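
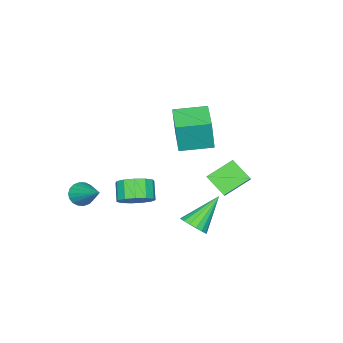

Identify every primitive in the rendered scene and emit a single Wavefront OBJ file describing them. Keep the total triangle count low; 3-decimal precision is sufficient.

v -3.496 -2.42 2.638
v -3.268 -2.443 4.453
v -4.647 -1.085 2.8
v -4.418 -1.108 4.615
v -2.162 -1.252 2.485
v -1.933 -1.275 4.3
v -3.312 0.083 2.647
v -3.084 0.06 4.462
v 1.957 2.571 1.125
v 2.479 2.72 1.643
v 0.463 2.969 2.515
v 2.419 3.038 1.487
v 2.253 3.249 1.248
v 2.019 3.304 0.981
v 1.772 3.191 0.747
v 1.567 2.936 0.6
v 1.451 2.597 0.573
v 1.451 2.252 0.672
v 1.568 1.98 0.875
v 1.773 1.844 1.136
v 2.021 1.873 1.394
v 2.254 2.063 1.59
v 2.42 2.368 1.68
v 2.718 -3.435 1.243
v 3.05 -3.884 1.666
v 3.402 -1.785 2.457
v 3.267 -3.816 1.452
v 3.374 -3.674 1.197
v 3.352 -3.484 0.951
v 3.204 -3.284 0.763
v 2.96 -3.115 0.67
v 2.668 -3.008 0.691
v 2.385 -2.987 0.821
v 2.169 -3.054 1.034
v 2.061 -3.197 1.29
v 2.083 -3.387 1.535
v 2.231 -3.587 1.723
v 2.476 -3.756 1.816
v 2.768 -3.862 1.796
v 1.827 -0.856 1.356
v 2.322 -1.632 1.223
v 1.708 -2.16 2.01
v 1.213 -1.384 2.144
v 2.57 -1.362 1.597
v 1.955 -1.889 2.385
v 2.582 -0.931 1.895
v 1.967 -1.458 2.683
v 2.354 -0.476 2.022
v 1.739 -1.004 2.809
v 1.959 -0.142 1.937
v 1.345 -0.67 2.725
v 1.522 -0.035 1.668
v 0.908 -0.562 2.456
v 1.182 -0.188 1.3
v 0.568 -0.716 2.088
v 1.047 -0.554 0.95
v 0.433 -1.082 1.738
v 1.16 -1.016 0.729
v 0.545 -1.543 1.516
v 1.484 -1.426 0.706
v 0.869 -1.954 1.494
v 1.918 -1.656 0.891
v 1.303 -2.184 1.679
v -2.826 2.555 1.618
v -2.896 1.482 2.451
v -1.824 3.198 2.532
v -1.895 2.124 3.364
v -1.645 1.856 0.816
v -1.716 0.782 1.648
v -0.644 2.498 1.729
v -0.714 1.425 2.562
f 2 4 1
f 5 2 1
f 1 4 3
f 3 5 1
f 2 8 4
f 6 2 5
f 6 8 2
f 4 8 3
f 7 5 3
f 3 8 7
f 7 6 5
f 8 6 7
f 10 9 12
f 10 12 11
f 12 9 13
f 12 13 11
f 13 9 14
f 13 14 11
f 14 9 15
f 14 15 11
f 15 9 16
f 15 16 11
f 16 9 17
f 16 17 11
f 17 9 18
f 17 18 11
f 18 9 19
f 18 19 11
f 19 9 20
f 19 20 11
f 20 9 21
f 20 21 11
f 21 9 22
f 21 22 11
f 22 9 23
f 22 23 11
f 23 9 10
f 23 10 11
f 25 24 27
f 25 27 26
f 27 24 28
f 27 28 26
f 28 24 29
f 28 29 26
f 29 24 30
f 29 30 26
f 30 24 31
f 30 31 26
f 31 24 32
f 31 32 26
f 32 24 33
f 32 33 26
f 33 24 34
f 33 34 26
f 34 24 35
f 34 35 26
f 35 24 36
f 35 36 26
f 36 24 37
f 36 37 26
f 37 24 38
f 37 38 26
f 38 24 39
f 38 39 26
f 39 24 25
f 39 25 26
f 41 40 44
f 41 44 42
f 42 44 45
f 42 45 43
f 44 40 46
f 44 46 45
f 45 46 47
f 45 47 43
f 46 40 48
f 46 48 47
f 47 48 49
f 47 49 43
f 48 40 50
f 48 50 49
f 49 50 51
f 49 51 43
f 50 40 52
f 50 52 51
f 51 52 53
f 51 53 43
f 52 40 54
f 52 54 53
f 53 54 55
f 53 55 43
f 54 40 56
f 54 56 55
f 55 56 57
f 55 57 43
f 56 40 58
f 56 58 57
f 57 58 59
f 57 59 43
f 58 40 60
f 58 60 59
f 59 60 61
f 59 61 43
f 60 40 62
f 60 62 61
f 61 62 63
f 61 63 43
f 62 40 41
f 62 41 63
f 63 41 42
f 63 42 43
f 65 67 64
f 68 65 64
f 64 67 66
f 66 68 64
f 65 71 67
f 69 65 68
f 69 71 65
f 67 71 66
f 70 68 66
f 66 71 70
f 70 69 68
f 71 69 70



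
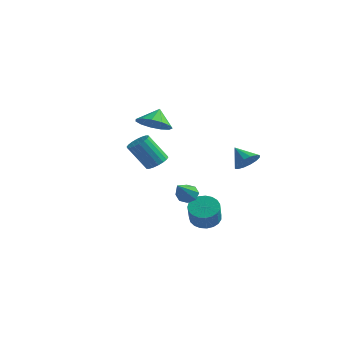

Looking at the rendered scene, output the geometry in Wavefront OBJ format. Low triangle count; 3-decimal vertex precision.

v 0.491 0.123 -3.559
v 1.143 -0.064 -3.983
v 1.621 -0.791 -2.924
v 0.969 -0.603 -2.501
v 1.237 0.217 -3.832
v 1.715 -0.51 -2.774
v 1.202 0.482 -3.634
v 1.68 -0.244 -2.576
v 1.044 0.685 -3.423
v 1.522 -0.041 -2.365
v 0.79 0.791 -3.236
v 1.269 0.064 -2.178
v 0.485 0.782 -3.104
v 0.963 0.055 -2.046
v 0.18 0.658 -3.052
v 0.659 -0.068 -1.993
v -0.07 0.442 -3.087
v 0.408 -0.284 -2.028
v -0.224 0.171 -3.203
v 0.254 -0.555 -2.145
v -0.254 -0.108 -3.381
v 0.224 -0.835 -2.323
v -0.155 -0.347 -3.59
v 0.323 -1.074 -2.532
v 0.055 -0.505 -3.794
v 0.533 -1.232 -2.735
v 0.341 -0.554 -3.957
v 0.819 -1.281 -2.898
v 0.653 -0.487 -4.051
v 1.131 -1.213 -2.993
v 0.936 -0.313 -4.06
v 1.415 -1.04 -3.002
v -3.418 1.152 -1.001
v -2.93 0.682 -0.939
v -3.695 0.078 0.503
v -4.182 0.548 0.441
v -2.819 0.915 -0.782
v -3.583 0.312 0.66
v -2.826 1.196 -0.669
v -3.591 0.592 0.773
v -2.95 1.468 -0.621
v -3.715 0.864 0.821
v -3.167 1.677 -0.648
v -3.932 1.073 0.793
v -3.434 1.782 -0.746
v -4.199 1.178 0.696
v -3.697 1.762 -0.894
v -4.462 1.159 0.548
v -3.905 1.622 -1.063
v -4.67 1.018 0.379
v -4.017 1.388 -1.22
v -4.781 0.785 0.222
v -4.009 1.108 -1.333
v -4.774 0.504 0.109
v -3.885 0.836 -1.381
v -4.65 0.232 0.061
v -3.668 0.627 -1.353
v -4.433 0.023 0.088
v -3.401 0.522 -1.256
v -4.166 -0.082 0.186
v -3.138 0.541 -1.108
v -3.903 -0.062 0.334
v 0.661 -1.509 -1.438
v 1.173 -1.483 -1.709
v 1.379 -3.171 -0.242
v 1.16 -1.227 -1.346
v 0.854 -1.137 -1.037
v 0.436 -1.264 -0.962
v 0.149 -1.535 -1.166
v 0.162 -1.79 -1.529
v 0.467 -1.88 -1.838
v 0.886 -1.753 -1.913
v 2.916 0.264 0.683
v 3.332 0.695 1.1
v 2.064 0.376 1.417
v 3.157 0.93 0.862
v 2.917 0.987 0.575
v 2.677 0.85 0.318
v 2.501 0.556 0.158
v 2.436 0.184 0.139
v 2.499 -0.166 0.265
v 2.675 -0.401 0.504
v 2.914 -0.458 0.79
v 3.154 -0.321 1.048
v 3.331 -0.027 1.208
v 3.396 0.345 1.227
v -1.168 -1.814 2.853
v -0.757 -2.467 3.39
v -1.292 -1.206 3.687
v -0.369 -2.151 3.217
v -0.235 -1.727 2.929
v -0.396 -1.331 2.616
v -0.803 -1.089 2.379
v -1.325 -1.076 2.292
v -1.798 -1.298 2.383
v -2.07 -1.684 2.623
v -2.056 -2.111 2.936
v -1.76 -2.443 3.223
v -1.276 -2.576 3.392
f 2 1 5
f 2 5 3
f 3 5 6
f 3 6 4
f 5 1 7
f 5 7 6
f 6 7 8
f 6 8 4
f 7 1 9
f 7 9 8
f 8 9 10
f 8 10 4
f 9 1 11
f 9 11 10
f 10 11 12
f 10 12 4
f 11 1 13
f 11 13 12
f 12 13 14
f 12 14 4
f 13 1 15
f 13 15 14
f 14 15 16
f 14 16 4
f 15 1 17
f 15 17 16
f 16 17 18
f 16 18 4
f 17 1 19
f 17 19 18
f 18 19 20
f 18 20 4
f 19 1 21
f 19 21 20
f 20 21 22
f 20 22 4
f 21 1 23
f 21 23 22
f 22 23 24
f 22 24 4
f 23 1 25
f 23 25 24
f 24 25 26
f 24 26 4
f 25 1 27
f 25 27 26
f 26 27 28
f 26 28 4
f 27 1 29
f 27 29 28
f 28 29 30
f 28 30 4
f 29 1 31
f 29 31 30
f 30 31 32
f 30 32 4
f 31 1 2
f 31 2 32
f 32 2 3
f 32 3 4
f 34 33 37
f 34 37 35
f 35 37 38
f 35 38 36
f 37 33 39
f 37 39 38
f 38 39 40
f 38 40 36
f 39 33 41
f 39 41 40
f 40 41 42
f 40 42 36
f 41 33 43
f 41 43 42
f 42 43 44
f 42 44 36
f 43 33 45
f 43 45 44
f 44 45 46
f 44 46 36
f 45 33 47
f 45 47 46
f 46 47 48
f 46 48 36
f 47 33 49
f 47 49 48
f 48 49 50
f 48 50 36
f 49 33 51
f 49 51 50
f 50 51 52
f 50 52 36
f 51 33 53
f 51 53 52
f 52 53 54
f 52 54 36
f 53 33 55
f 53 55 54
f 54 55 56
f 54 56 36
f 55 33 57
f 55 57 56
f 56 57 58
f 56 58 36
f 57 33 59
f 57 59 58
f 58 59 60
f 58 60 36
f 59 33 61
f 59 61 60
f 60 61 62
f 60 62 36
f 61 33 34
f 61 34 62
f 62 34 35
f 62 35 36
f 64 63 66
f 64 66 65
f 66 63 67
f 66 67 65
f 67 63 68
f 67 68 65
f 68 63 69
f 68 69 65
f 69 63 70
f 69 70 65
f 70 63 71
f 70 71 65
f 71 63 72
f 71 72 65
f 72 63 64
f 72 64 65
f 74 73 76
f 74 76 75
f 76 73 77
f 76 77 75
f 77 73 78
f 77 78 75
f 78 73 79
f 78 79 75
f 79 73 80
f 79 80 75
f 80 73 81
f 80 81 75
f 81 73 82
f 81 82 75
f 82 73 83
f 82 83 75
f 83 73 84
f 83 84 75
f 84 73 85
f 84 85 75
f 85 73 86
f 85 86 75
f 86 73 74
f 86 74 75
f 88 87 90
f 88 90 89
f 90 87 91
f 90 91 89
f 91 87 92
f 91 92 89
f 92 87 93
f 92 93 89
f 93 87 94
f 93 94 89
f 94 87 95
f 94 95 89
f 95 87 96
f 95 96 89
f 96 87 97
f 96 97 89
f 97 87 98
f 97 98 89
f 98 87 99
f 98 99 89
f 99 87 88
f 99 88 89



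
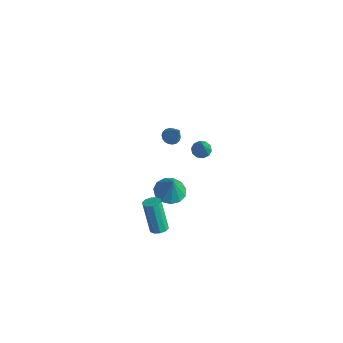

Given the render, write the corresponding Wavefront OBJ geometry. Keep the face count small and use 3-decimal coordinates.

v 0.05 0.527 2.803
v 0.544 0.636 2.586
v 0.79 -0.047 4.197
v 0.44 0.912 2.754
v 0.188 1.042 2.942
v -0.117 0.975 3.076
v -0.358 0.737 3.106
v -0.443 0.419 3.02
v -0.34 0.143 2.851
v -0.088 0.013 2.664
v 0.217 0.08 2.53
v 0.459 0.318 2.5
v -4.348 2.004 -0.388
v -3.881 2.016 -0.698
v -3.512 1.936 0.868
v -3.926 2.257 -0.655
v -4.054 2.449 -0.56
v -4.24 2.552 -0.43
v -4.448 2.546 -0.292
v -4.636 2.433 -0.173
v -4.766 2.235 -0.097
v -4.814 1.992 -0.078
v -4.77 1.75 -0.121
v -4.642 1.559 -0.216
v -4.455 1.456 -0.346
v -4.248 1.461 -0.484
v -4.06 1.574 -0.603
v -3.929 1.772 -0.679
v -2.633 0.528 -3.182
v -1.756 0.512 -3.492
v -2.167 0.392 -1.858
v -1.871 1.015 -3.4
v -2.228 1.363 -3.239
v -2.714 1.446 -3.06
v -3.173 1.237 -2.919
v -3.462 0.803 -2.862
v -3.487 0.282 -2.907
v -3.241 -0.162 -3.038
v -2.802 -0.386 -3.216
v -2.309 -0.321 -3.382
v -1.92 0.014 -3.485
v -1.584 -1.083 -4.794
v -1.197 -0.715 -4.665
v -1.868 -0.688 -2.718
v -2.256 -1.057 -2.846
v -1.475 -0.545 -4.763
v -2.146 -0.519 -2.816
v -1.794 -0.581 -4.873
v -2.466 -0.555 -2.925
v -2.034 -0.809 -4.952
v -2.705 -0.782 -3.005
v -2.102 -1.141 -4.971
v -2.773 -1.115 -3.024
v -1.972 -1.452 -4.922
v -2.643 -1.425 -2.975
v -1.694 -1.621 -4.824
v -2.365 -1.595 -2.877
v -1.374 -1.585 -4.715
v -2.046 -1.559 -2.767
v -1.135 -1.358 -4.635
v -1.806 -1.331 -2.688
v -1.067 -1.025 -4.616
v -1.738 -0.999 -2.669
f 2 1 4
f 2 4 3
f 4 1 5
f 4 5 3
f 5 1 6
f 5 6 3
f 6 1 7
f 6 7 3
f 7 1 8
f 7 8 3
f 8 1 9
f 8 9 3
f 9 1 10
f 9 10 3
f 10 1 11
f 10 11 3
f 11 1 12
f 11 12 3
f 12 1 2
f 12 2 3
f 14 13 16
f 14 16 15
f 16 13 17
f 16 17 15
f 17 13 18
f 17 18 15
f 18 13 19
f 18 19 15
f 19 13 20
f 19 20 15
f 20 13 21
f 20 21 15
f 21 13 22
f 21 22 15
f 22 13 23
f 22 23 15
f 23 13 24
f 23 24 15
f 24 13 25
f 24 25 15
f 25 13 26
f 25 26 15
f 26 13 27
f 26 27 15
f 27 13 28
f 27 28 15
f 28 13 14
f 28 14 15
f 30 29 32
f 30 32 31
f 32 29 33
f 32 33 31
f 33 29 34
f 33 34 31
f 34 29 35
f 34 35 31
f 35 29 36
f 35 36 31
f 36 29 37
f 36 37 31
f 37 29 38
f 37 38 31
f 38 29 39
f 38 39 31
f 39 29 40
f 39 40 31
f 40 29 41
f 40 41 31
f 41 29 30
f 41 30 31
f 43 42 46
f 43 46 44
f 44 46 47
f 44 47 45
f 46 42 48
f 46 48 47
f 47 48 49
f 47 49 45
f 48 42 50
f 48 50 49
f 49 50 51
f 49 51 45
f 50 42 52
f 50 52 51
f 51 52 53
f 51 53 45
f 52 42 54
f 52 54 53
f 53 54 55
f 53 55 45
f 54 42 56
f 54 56 55
f 55 56 57
f 55 57 45
f 56 42 58
f 56 58 57
f 57 58 59
f 57 59 45
f 58 42 60
f 58 60 59
f 59 60 61
f 59 61 45
f 60 42 62
f 60 62 61
f 61 62 63
f 61 63 45
f 62 42 43
f 62 43 63
f 63 43 44
f 63 44 45



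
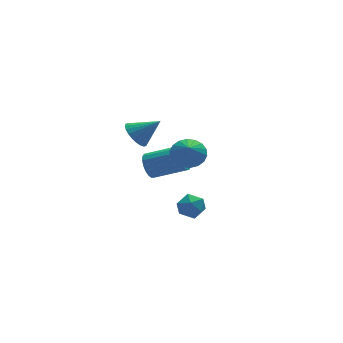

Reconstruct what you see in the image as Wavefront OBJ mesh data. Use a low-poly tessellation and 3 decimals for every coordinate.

v -1.195 3.563 -1.476
v -0.644 3.394 -2.193
v 0.035 3.117 -0.424
v -0.572 3.74 -2.13
v -0.596 4.059 -1.967
v -0.71 4.303 -1.73
v -0.899 4.434 -1.454
v -1.132 4.432 -1.181
v -1.376 4.299 -0.954
v -1.591 4.053 -0.806
v -1.747 3.733 -0.76
v -1.818 3.387 -0.823
v -1.795 3.067 -0.986
v -1.68 2.824 -1.223
v -1.492 2.693 -1.499
v -1.258 2.694 -1.771
v -1.015 2.828 -1.999
v -0.799 3.074 -2.147
v 0.382 -0.077 -1.13
v 1.241 0.153 -0.717
v 0.138 -0.743 -0.25
v 0.973 0.459 -0.56
v 0.587 0.659 -0.516
v 0.162 0.713 -0.594
v -0.22 0.61 -0.778
v -0.483 0.372 -1.031
v -0.574 0.044 -1.304
v -0.476 -0.308 -1.543
v -0.208 -0.614 -1.7
v 0.178 -0.814 -1.744
v 0.603 -0.868 -1.666
v 0.985 -0.765 -1.482
v 1.248 -0.527 -1.229
v 1.339 -0.199 -0.956
v -0.923 2.317 -3.226
v -0.472 2.536 -3.888
v 1.174 1.601 -3.075
v 0.723 1.383 -2.414
v -0.424 2.821 -3.658
v 1.222 1.886 -2.845
v -0.475 3.006 -3.343
v 1.171 2.071 -2.53
v -0.614 3.055 -3.004
v 1.032 2.12 -2.191
v -0.815 2.958 -2.71
v 0.831 2.023 -1.897
v -1.037 2.734 -2.518
v 0.609 1.799 -1.705
v -1.236 2.427 -2.466
v 0.41 1.493 -1.653
v -1.374 2.099 -2.565
v 0.272 1.164 -1.752
v -1.422 1.814 -2.795
v 0.224 0.879 -1.982
v -1.371 1.629 -3.11
v 0.275 0.694 -2.297
v -1.232 1.58 -3.449
v 0.414 0.645 -2.636
v -1.031 1.677 -3.743
v 0.615 0.742 -2.93
v -0.809 1.901 -3.935
v 0.837 0.966 -3.122
v -0.61 2.207 -3.987
v 1.036 1.273 -3.174
v -0.859 -3.173 -2.001
v -0.271 -2.951 -2.56
v -1.349 -4.089 -2.88
v -0.761 -3.867 -3.439
v -0.541 -4.273 -2.737
v -0.238 -3.707 -2.193
v -1.382 -3.333 -3.247
v -1.079 -2.767 -2.703
v -0.595 -3.049 -3.33
v -0.074 -3.63 -3.015
v -1.546 -3.41 -2.425
v -1.025 -3.991 -2.11
f 2 1 4
f 2 4 3
f 4 1 5
f 4 5 3
f 5 1 6
f 5 6 3
f 6 1 7
f 6 7 3
f 7 1 8
f 7 8 3
f 8 1 9
f 8 9 3
f 9 1 10
f 9 10 3
f 10 1 11
f 10 11 3
f 11 1 12
f 11 12 3
f 12 1 13
f 12 13 3
f 13 1 14
f 13 14 3
f 14 1 15
f 14 15 3
f 15 1 16
f 15 16 3
f 16 1 17
f 16 17 3
f 17 1 18
f 17 18 3
f 18 1 2
f 18 2 3
f 20 19 22
f 20 22 21
f 22 19 23
f 22 23 21
f 23 19 24
f 23 24 21
f 24 19 25
f 24 25 21
f 25 19 26
f 25 26 21
f 26 19 27
f 26 27 21
f 27 19 28
f 27 28 21
f 28 19 29
f 28 29 21
f 29 19 30
f 29 30 21
f 30 19 31
f 30 31 21
f 31 19 32
f 31 32 21
f 32 19 33
f 32 33 21
f 33 19 34
f 33 34 21
f 34 19 20
f 34 20 21
f 36 35 39
f 36 39 37
f 37 39 40
f 37 40 38
f 39 35 41
f 39 41 40
f 40 41 42
f 40 42 38
f 41 35 43
f 41 43 42
f 42 43 44
f 42 44 38
f 43 35 45
f 43 45 44
f 44 45 46
f 44 46 38
f 45 35 47
f 45 47 46
f 46 47 48
f 46 48 38
f 47 35 49
f 47 49 48
f 48 49 50
f 48 50 38
f 49 35 51
f 49 51 50
f 50 51 52
f 50 52 38
f 51 35 53
f 51 53 52
f 52 53 54
f 52 54 38
f 53 35 55
f 53 55 54
f 54 55 56
f 54 56 38
f 55 35 57
f 55 57 56
f 56 57 58
f 56 58 38
f 57 35 59
f 57 59 58
f 58 59 60
f 58 60 38
f 59 35 61
f 59 61 60
f 60 61 62
f 60 62 38
f 61 35 63
f 61 63 62
f 62 63 64
f 62 64 38
f 63 35 36
f 63 36 64
f 64 36 37
f 64 37 38
f 65 76 70
f 65 70 66
f 65 66 72
f 65 72 75
f 65 75 76
f 66 70 74
f 70 76 69
f 76 75 67
f 75 72 71
f 72 66 73
f 68 74 69
f 68 69 67
f 68 67 71
f 68 71 73
f 68 73 74
f 69 74 70
f 67 69 76
f 71 67 75
f 73 71 72
f 74 73 66



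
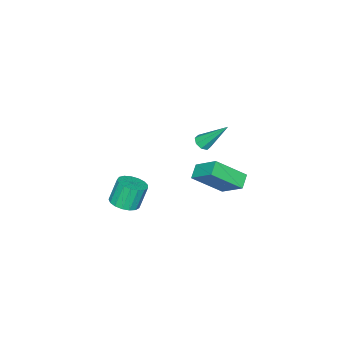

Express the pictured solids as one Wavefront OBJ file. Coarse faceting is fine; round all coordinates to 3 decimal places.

v 3.28 -2.76 -4.05
v 3.781 -2.017 -3.967
v 3.24 -1.817 -2.506
v 2.74 -2.56 -2.59
v 3.407 -1.872 -4.125
v 2.867 -1.672 -2.665
v 3.005 -1.931 -4.266
v 2.464 -1.731 -2.806
v 2.665 -2.18 -4.358
v 2.124 -1.98 -2.897
v 2.467 -2.561 -4.379
v 1.926 -2.361 -2.919
v 2.454 -2.989 -4.325
v 1.913 -2.788 -2.865
v 2.631 -3.363 -4.208
v 2.091 -3.163 -2.748
v 2.957 -3.6 -4.055
v 2.416 -3.4 -2.594
v 3.357 -3.644 -3.901
v 2.816 -3.444 -2.44
v 3.739 -3.486 -3.781
v 3.198 -3.286 -2.32
v 4.016 -3.161 -3.723
v 3.476 -2.961 -2.262
v 4.125 -2.745 -3.739
v 3.584 -2.545 -2.279
v 4.04 -2.332 -3.827
v 3.499 -2.132 -2.367
v 2.628 2.045 3.02
v 3.108 2.282 2.946
v 2.232 3.355 4.64
v 2.807 2.462 2.727
v 2.401 2.398 2.68
v 2.129 2.127 2.832
v 2.149 1.808 3.095
v 2.45 1.629 3.314
v 2.855 1.693 3.361
v 3.128 1.964 3.208
v 1.896 2.836 -1.186
v 1.106 2.574 -0.727
v 2.07 4.247 -0.083
v 1.281 3.986 0.376
v 3.079 1.634 0.164
v 2.29 1.373 0.623
v 3.254 3.046 1.267
v 2.464 2.784 1.726
f 2 1 5
f 2 5 3
f 3 5 6
f 3 6 4
f 5 1 7
f 5 7 6
f 6 7 8
f 6 8 4
f 7 1 9
f 7 9 8
f 8 9 10
f 8 10 4
f 9 1 11
f 9 11 10
f 10 11 12
f 10 12 4
f 11 1 13
f 11 13 12
f 12 13 14
f 12 14 4
f 13 1 15
f 13 15 14
f 14 15 16
f 14 16 4
f 15 1 17
f 15 17 16
f 16 17 18
f 16 18 4
f 17 1 19
f 17 19 18
f 18 19 20
f 18 20 4
f 19 1 21
f 19 21 20
f 20 21 22
f 20 22 4
f 21 1 23
f 21 23 22
f 22 23 24
f 22 24 4
f 23 1 25
f 23 25 24
f 24 25 26
f 24 26 4
f 25 1 27
f 25 27 26
f 26 27 28
f 26 28 4
f 27 1 2
f 27 2 28
f 28 2 3
f 28 3 4
f 30 29 32
f 30 32 31
f 32 29 33
f 32 33 31
f 33 29 34
f 33 34 31
f 34 29 35
f 34 35 31
f 35 29 36
f 35 36 31
f 36 29 37
f 36 37 31
f 37 29 38
f 37 38 31
f 38 29 30
f 38 30 31
f 40 42 39
f 43 40 39
f 39 42 41
f 41 43 39
f 40 46 42
f 44 40 43
f 44 46 40
f 42 46 41
f 45 43 41
f 41 46 45
f 45 44 43
f 46 44 45



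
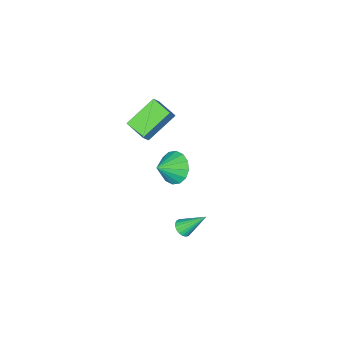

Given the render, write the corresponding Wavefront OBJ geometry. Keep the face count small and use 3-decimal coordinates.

v -3.534 -1.241 -2.079
v -3.105 -1.793 -2.794
v -2.406 -1.319 -1.341
v -2.991 -1.303 -2.916
v -3.023 -0.796 -2.814
v -3.192 -0.409 -2.515
v -3.453 -0.245 -2.099
v -3.735 -0.348 -1.677
v -3.964 -0.69 -1.363
v -4.077 -1.18 -1.241
v -4.045 -1.686 -1.343
v -3.876 -2.074 -1.642
v -3.616 -2.238 -2.058
v -3.333 -2.135 -2.48
v -1.998 1.198 -4.179
v -1.516 1.253 -3.941
v -2.722 2.122 -2.921
v -1.522 1.432 -4.077
v -1.611 1.571 -4.229
v -1.766 1.645 -4.373
v -1.961 1.642 -4.484
v -2.163 1.562 -4.541
v -2.337 1.42 -4.536
v -2.451 1.239 -4.469
v -2.488 1.051 -4.352
v -2.439 0.888 -4.205
v -2.315 0.779 -4.053
v -2.135 0.743 -3.923
v -1.932 0.785 -3.837
v -1.741 0.899 -3.81
v -1.593 1.064 -3.847
v -1.642 -2.239 2.073
v -3.232 -2.052 3.186
v -1.662 -1.021 1.839
v -3.253 -0.835 2.952
v -1.167 -2.105 2.728
v -2.758 -1.919 3.841
v -1.188 -0.888 2.494
v -2.778 -0.701 3.607
f 2 1 4
f 2 4 3
f 4 1 5
f 4 5 3
f 5 1 6
f 5 6 3
f 6 1 7
f 6 7 3
f 7 1 8
f 7 8 3
f 8 1 9
f 8 9 3
f 9 1 10
f 9 10 3
f 10 1 11
f 10 11 3
f 11 1 12
f 11 12 3
f 12 1 13
f 12 13 3
f 13 1 14
f 13 14 3
f 14 1 2
f 14 2 3
f 16 15 18
f 16 18 17
f 18 15 19
f 18 19 17
f 19 15 20
f 19 20 17
f 20 15 21
f 20 21 17
f 21 15 22
f 21 22 17
f 22 15 23
f 22 23 17
f 23 15 24
f 23 24 17
f 24 15 25
f 24 25 17
f 25 15 26
f 25 26 17
f 26 15 27
f 26 27 17
f 27 15 28
f 27 28 17
f 28 15 29
f 28 29 17
f 29 15 30
f 29 30 17
f 30 15 31
f 30 31 17
f 31 15 16
f 31 16 17
f 33 35 32
f 36 33 32
f 32 35 34
f 34 36 32
f 33 39 35
f 37 33 36
f 37 39 33
f 35 39 34
f 38 36 34
f 34 39 38
f 38 37 36
f 39 37 38



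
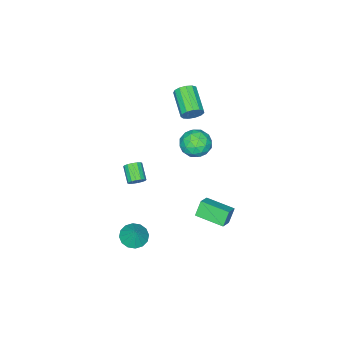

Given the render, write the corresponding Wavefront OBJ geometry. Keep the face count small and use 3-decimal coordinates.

v -1.467 1.059 3.542
v -1.013 1.001 4.058
v -1.999 -0.338 4.774
v -2.453 -0.279 4.258
v -1.279 1.259 4.175
v -2.265 -0.079 4.891
v -1.604 1.454 4.091
v -2.59 0.116 4.807
v -1.886 1.524 3.832
v -2.872 0.185 4.549
v -2.035 1.446 3.482
v -3.021 0.108 4.198
v -2.004 1.245 3.15
v -2.99 -0.093 3.867
v -1.802 0.985 2.943
v -2.788 -0.353 3.659
v -1.494 0.749 2.926
v -2.48 -0.589 3.642
v -1.177 0.611 3.104
v -2.163 -0.727 3.821
v -0.952 0.616 3.422
v -1.938 -0.723 4.138
v -0.891 0.761 3.777
v -1.877 -0.577 4.494
v 3.523 0.844 -4.156
v 4.279 1.011 -4.508
v 3.937 1.356 -3.024
v 4.037 1.371 -4.582
v 3.658 1.589 -4.542
v 3.242 1.609 -4.399
v 2.902 1.423 -4.191
v 2.728 1.082 -3.974
v 2.767 0.677 -3.805
v 3.009 0.318 -3.731
v 3.389 0.099 -3.771
v 3.805 0.08 -3.914
v 4.145 0.265 -4.122
v 4.319 0.606 -4.339
v 1.393 -0.699 -1.689
v 1.818 -0.724 -1.341
v 1.233 -1.526 -0.683
v 0.807 -1.501 -1.031
v 1.651 -0.518 -1.238
v 1.065 -1.319 -0.581
v 1.414 -0.36 -1.256
v 0.829 -1.162 -0.599
v 1.172 -0.294 -1.39
v 0.587 -1.095 -0.733
v 0.989 -0.335 -1.604
v 0.404 -1.137 -0.947
v 0.914 -0.475 -1.841
v 0.329 -1.276 -1.183
v 0.967 -0.674 -2.037
v 0.382 -1.476 -1.379
v 1.135 -0.881 -2.139
v 0.549 -1.682 -1.482
v 1.371 -1.038 -2.121
v 0.786 -1.84 -1.464
v 1.613 -1.105 -1.987
v 1.028 -1.906 -1.33
v 1.796 -1.063 -1.773
v 1.211 -1.865 -1.116
v 1.871 -0.924 -1.537
v 1.286 -1.725 -0.879
v -2.433 0.702 -1.419
v -1.758 0.252 -0.783
v -3.662 0.388 -0.337
v -2.987 -0.062 0.299
v -2.95 0.957 0.145
v -2.191 1.15 -0.524
v -3.229 -0.51 -0.596
v -2.47 -0.317 -1.265
v -2.25 -0.497 -0.275
v -2.078 0.409 0.184
v -3.342 0.231 -1.304
v -3.17 1.137 -0.845
v -1.988 0.504 -1.196
v -3.432 0.136 0.076
v -3.411 0.734 -0.014
v -3.014 0.47 0.359
v -2.242 1.032 -1.044
v -1.845 0.768 -0.67
v -2.546 1.182 -0.124
v -3.575 -0.128 -0.45
v -3.178 -0.392 -0.076
v -2.406 0.17 -1.479
v -2.009 -0.094 -1.106
v -2.874 -0.542 -0.996
v -1.88 -0.2 -0.524
v -2.603 -0.385 0.113
v -2.745 -0.648 -0.414
v -2.299 -0.535 -0.807
v -1.779 0.333 -0.254
v -2.501 0.148 0.382
v -2.48 0.747 0.292
v -2.033 0.861 -0.102
v -2.068 -0.108 0.045
v -2.919 0.492 -1.502
v -3.641 0.307 -0.866
v -3.387 -0.221 -1.018
v -2.94 -0.107 -1.412
v -2.817 1.025 -1.233
v -3.54 0.84 -0.596
v -3.121 1.175 -0.313
v -2.675 1.288 -0.706
v -3.352 0.748 -1.165
v -0.387 2.572 -3.905
v -0.917 2.565 -2.975
v -0.743 4.317 -4.094
v -1.273 4.309 -3.164
v 0.433 2.791 -3.436
v -0.097 2.783 -2.506
v 0.077 4.535 -3.625
v -0.453 4.528 -2.695
f 2 1 5
f 2 5 3
f 3 5 6
f 3 6 4
f 5 1 7
f 5 7 6
f 6 7 8
f 6 8 4
f 7 1 9
f 7 9 8
f 8 9 10
f 8 10 4
f 9 1 11
f 9 11 10
f 10 11 12
f 10 12 4
f 11 1 13
f 11 13 12
f 12 13 14
f 12 14 4
f 13 1 15
f 13 15 14
f 14 15 16
f 14 16 4
f 15 1 17
f 15 17 16
f 16 17 18
f 16 18 4
f 17 1 19
f 17 19 18
f 18 19 20
f 18 20 4
f 19 1 21
f 19 21 20
f 20 21 22
f 20 22 4
f 21 1 23
f 21 23 22
f 22 23 24
f 22 24 4
f 23 1 2
f 23 2 24
f 24 2 3
f 24 3 4
f 26 25 28
f 26 28 27
f 28 25 29
f 28 29 27
f 29 25 30
f 29 30 27
f 30 25 31
f 30 31 27
f 31 25 32
f 31 32 27
f 32 25 33
f 32 33 27
f 33 25 34
f 33 34 27
f 34 25 35
f 34 35 27
f 35 25 36
f 35 36 27
f 36 25 37
f 36 37 27
f 37 25 38
f 37 38 27
f 38 25 26
f 38 26 27
f 40 39 43
f 40 43 41
f 41 43 44
f 41 44 42
f 43 39 45
f 43 45 44
f 44 45 46
f 44 46 42
f 45 39 47
f 45 47 46
f 46 47 48
f 46 48 42
f 47 39 49
f 47 49 48
f 48 49 50
f 48 50 42
f 49 39 51
f 49 51 50
f 50 51 52
f 50 52 42
f 51 39 53
f 51 53 52
f 52 53 54
f 52 54 42
f 53 39 55
f 53 55 54
f 54 55 56
f 54 56 42
f 55 39 57
f 55 57 56
f 56 57 58
f 56 58 42
f 57 39 59
f 57 59 58
f 58 59 60
f 58 60 42
f 59 39 61
f 59 61 60
f 60 61 62
f 60 62 42
f 61 39 63
f 61 63 62
f 62 63 64
f 62 64 42
f 63 39 40
f 63 40 64
f 64 40 41
f 64 41 42
f 65 102 81
f 102 76 105
f 81 105 70
f 102 105 81
f 65 81 77
f 81 70 82
f 77 82 66
f 81 82 77
f 65 77 86
f 77 66 87
f 86 87 72
f 77 87 86
f 65 86 98
f 86 72 101
f 98 101 75
f 86 101 98
f 65 98 102
f 98 75 106
f 102 106 76
f 98 106 102
f 66 82 93
f 82 70 96
f 93 96 74
f 82 96 93
f 70 105 83
f 105 76 104
f 83 104 69
f 105 104 83
f 76 106 103
f 106 75 99
f 103 99 67
f 106 99 103
f 75 101 100
f 101 72 88
f 100 88 71
f 101 88 100
f 72 87 92
f 87 66 89
f 92 89 73
f 87 89 92
f 68 94 80
f 94 74 95
f 80 95 69
f 94 95 80
f 68 80 78
f 80 69 79
f 78 79 67
f 80 79 78
f 68 78 85
f 78 67 84
f 85 84 71
f 78 84 85
f 68 85 90
f 85 71 91
f 90 91 73
f 85 91 90
f 68 90 94
f 90 73 97
f 94 97 74
f 90 97 94
f 69 95 83
f 95 74 96
f 83 96 70
f 95 96 83
f 67 79 103
f 79 69 104
f 103 104 76
f 79 104 103
f 71 84 100
f 84 67 99
f 100 99 75
f 84 99 100
f 73 91 92
f 91 71 88
f 92 88 72
f 91 88 92
f 74 97 93
f 97 73 89
f 93 89 66
f 97 89 93
f 108 110 107
f 111 108 107
f 107 110 109
f 109 111 107
f 108 114 110
f 112 108 111
f 112 114 108
f 110 114 109
f 113 111 109
f 109 114 113
f 113 112 111
f 114 112 113



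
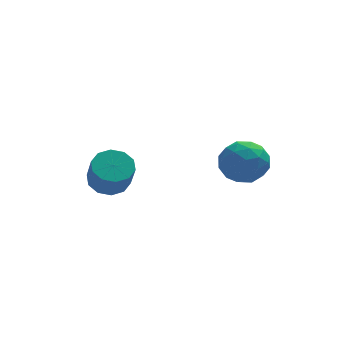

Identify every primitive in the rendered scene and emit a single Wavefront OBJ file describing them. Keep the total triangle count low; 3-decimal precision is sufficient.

v 2.547 -1.269 0.624
v 3.264 -0.778 0.706
v 3.336 -2.342 0.154
v 4.053 -1.851 0.236
v 3.625 -2.122 0.947
v 3.138 -1.459 1.238
v 3.462 -1.661 -0.378
v 2.975 -0.998 -0.087
v 3.83 -1.021 0.088
v 3.93 -1.306 0.906
v 2.67 -1.814 -0.046
v 2.77 -2.099 0.772
v 2.837 -0.929 0.706
v 3.763 -2.191 0.154
v 3.512 -2.35 0.571
v 3.933 -2.062 0.62
v 2.762 -1.329 1.019
v 3.184 -1.041 1.067
v 3.395 -1.831 1.209
v 3.416 -2.079 -0.207
v 3.838 -1.791 -0.159
v 2.667 -1.058 0.24
v 3.088 -0.77 0.289
v 3.205 -1.289 -0.349
v 3.59 -0.783 0.391
v 4.054 -1.414 0.115
v 3.707 -1.302 -0.246
v 3.421 -0.913 -0.075
v 3.65 -0.951 0.872
v 4.113 -1.582 0.596
v 3.861 -1.741 1.014
v 3.575 -1.351 1.185
v 3.982 -1.093 0.509
v 2.487 -1.538 0.264
v 2.95 -2.169 -0.012
v 3.025 -1.769 -0.325
v 2.739 -1.379 -0.154
v 2.546 -1.706 0.745
v 3.01 -2.337 0.469
v 3.179 -2.207 0.935
v 2.893 -1.818 1.106
v 2.618 -2.027 0.351
v -0.266 2.398 -2.389
v 0.21 2.913 -2.122
v 0.261 2.337 -1.104
v -0.214 1.822 -1.371
v -0.221 3.05 -2.022
v -0.17 2.475 -1.004
v -0.67 2.939 -2.062
v -0.618 2.363 -1.045
v -0.964 2.621 -2.227
v -0.912 2.045 -1.21
v -0.991 2.217 -2.454
v -0.939 1.642 -1.436
v -0.741 1.883 -2.656
v -0.69 1.307 -1.638
v -0.31 1.745 -2.756
v -0.259 1.17 -1.738
v 0.138 1.857 -2.715
v 0.19 1.281 -1.698
v 0.432 2.175 -2.55
v 0.484 1.599 -1.533
v 0.459 2.578 -2.324
v 0.511 2.003 -1.306
f 1 38 17
f 38 12 41
f 17 41 6
f 38 41 17
f 1 17 13
f 17 6 18
f 13 18 2
f 17 18 13
f 1 13 22
f 13 2 23
f 22 23 8
f 13 23 22
f 1 22 34
f 22 8 37
f 34 37 11
f 22 37 34
f 1 34 38
f 34 11 42
f 38 42 12
f 34 42 38
f 2 18 29
f 18 6 32
f 29 32 10
f 18 32 29
f 6 41 19
f 41 12 40
f 19 40 5
f 41 40 19
f 12 42 39
f 42 11 35
f 39 35 3
f 42 35 39
f 11 37 36
f 37 8 24
f 36 24 7
f 37 24 36
f 8 23 28
f 23 2 25
f 28 25 9
f 23 25 28
f 4 30 16
f 30 10 31
f 16 31 5
f 30 31 16
f 4 16 14
f 16 5 15
f 14 15 3
f 16 15 14
f 4 14 21
f 14 3 20
f 21 20 7
f 14 20 21
f 4 21 26
f 21 7 27
f 26 27 9
f 21 27 26
f 4 26 30
f 26 9 33
f 30 33 10
f 26 33 30
f 5 31 19
f 31 10 32
f 19 32 6
f 31 32 19
f 3 15 39
f 15 5 40
f 39 40 12
f 15 40 39
f 7 20 36
f 20 3 35
f 36 35 11
f 20 35 36
f 9 27 28
f 27 7 24
f 28 24 8
f 27 24 28
f 10 33 29
f 33 9 25
f 29 25 2
f 33 25 29
f 44 43 47
f 44 47 45
f 45 47 48
f 45 48 46
f 47 43 49
f 47 49 48
f 48 49 50
f 48 50 46
f 49 43 51
f 49 51 50
f 50 51 52
f 50 52 46
f 51 43 53
f 51 53 52
f 52 53 54
f 52 54 46
f 53 43 55
f 53 55 54
f 54 55 56
f 54 56 46
f 55 43 57
f 55 57 56
f 56 57 58
f 56 58 46
f 57 43 59
f 57 59 58
f 58 59 60
f 58 60 46
f 59 43 61
f 59 61 60
f 60 61 62
f 60 62 46
f 61 43 63
f 61 63 62
f 62 63 64
f 62 64 46
f 63 43 44
f 63 44 64
f 64 44 45
f 64 45 46



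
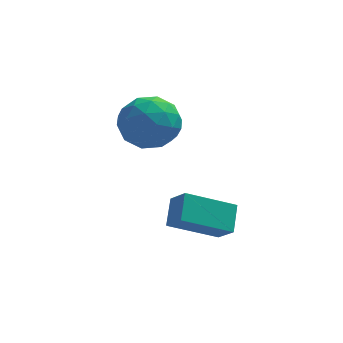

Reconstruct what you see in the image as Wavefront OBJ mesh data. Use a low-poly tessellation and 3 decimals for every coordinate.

v -1.169 0.735 0.413
v -0.312 -0.054 0.65
v -1.588 -0.206 -1.21
v -0.731 -0.995 -0.973
v -1.712 -0.964 -0.303
v -1.453 -0.383 0.7
v -0.447 0.123 -1.26
v -0.188 0.704 -0.257
v 0.134 -0.432 -0.385
v -0.648 -1.104 0.207
v -1.252 0.844 -0.767
v -2.034 0.172 -0.175
v -0.704 0.423 0.674
v -1.196 -0.683 -1.234
v -1.773 -0.665 -0.84
v -1.269 -1.129 -0.701
v -1.374 0.23 0.704
v -0.87 -0.234 0.842
v -1.693 -0.769 0.283
v -1.03 -0.026 -1.402
v -0.526 -0.49 -1.264
v -0.631 0.869 0.141
v -0.127 0.405 0.28
v -0.207 0.509 -0.843
v 0.062 -0.263 0.205
v -0.184 -0.816 -0.749
v -0.018 -0.159 -0.918
v 0.135 0.183 -0.328
v -0.397 -0.658 0.552
v -0.644 -1.211 -0.402
v -1.22 -1.193 -0.007
v -1.068 -0.851 0.582
v -0.135 -0.88 -0.056
v -1.256 0.951 -0.158
v -1.503 0.398 -1.112
v -0.832 0.591 -1.142
v -0.68 0.933 -0.553
v -1.716 0.556 0.189
v -1.962 0.003 -0.765
v -2.035 -0.443 -0.232
v -1.882 -0.101 0.358
v -1.765 0.62 -0.504
v 0.259 -4.612 -2.095
v 0.367 -3.711 -1.405
v -0.232 -4.039 -2.766
v -0.125 -3.138 -2.076
v 1.945 -4.162 -2.944
v 2.052 -3.261 -2.254
v 1.453 -3.589 -3.615
v 1.561 -2.688 -2.925
f 1 38 17
f 38 12 41
f 17 41 6
f 38 41 17
f 1 17 13
f 17 6 18
f 13 18 2
f 17 18 13
f 1 13 22
f 13 2 23
f 22 23 8
f 13 23 22
f 1 22 34
f 22 8 37
f 34 37 11
f 22 37 34
f 1 34 38
f 34 11 42
f 38 42 12
f 34 42 38
f 2 18 29
f 18 6 32
f 29 32 10
f 18 32 29
f 6 41 19
f 41 12 40
f 19 40 5
f 41 40 19
f 12 42 39
f 42 11 35
f 39 35 3
f 42 35 39
f 11 37 36
f 37 8 24
f 36 24 7
f 37 24 36
f 8 23 28
f 23 2 25
f 28 25 9
f 23 25 28
f 4 30 16
f 30 10 31
f 16 31 5
f 30 31 16
f 4 16 14
f 16 5 15
f 14 15 3
f 16 15 14
f 4 14 21
f 14 3 20
f 21 20 7
f 14 20 21
f 4 21 26
f 21 7 27
f 26 27 9
f 21 27 26
f 4 26 30
f 26 9 33
f 30 33 10
f 26 33 30
f 5 31 19
f 31 10 32
f 19 32 6
f 31 32 19
f 3 15 39
f 15 5 40
f 39 40 12
f 15 40 39
f 7 20 36
f 20 3 35
f 36 35 11
f 20 35 36
f 9 27 28
f 27 7 24
f 28 24 8
f 27 24 28
f 10 33 29
f 33 9 25
f 29 25 2
f 33 25 29
f 44 46 43
f 47 44 43
f 43 46 45
f 45 47 43
f 44 50 46
f 48 44 47
f 48 50 44
f 46 50 45
f 49 47 45
f 45 50 49
f 49 48 47
f 50 48 49



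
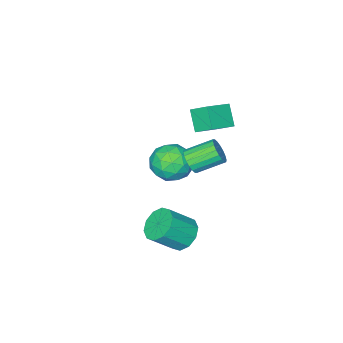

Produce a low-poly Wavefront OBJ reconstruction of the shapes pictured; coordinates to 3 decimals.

v -1.04 -0.807 -0.943
v -0.37 -0.452 -1.76
v 0.11 -2.148 -0.58
v 0.78 -1.793 -1.397
v 0.659 -1.184 -0.471
v -0.052 -0.355 -0.696
v -0.208 -2.245 -1.644
v -0.919 -1.416 -1.869
v 0.145 -1.341 -2.193
v 0.681 -0.686 -1.468
v -0.941 -1.914 -0.872
v -0.405 -1.259 -0.147
v -0.806 -0.512 -1.383
v 0.546 -2.088 -0.957
v 0.474 -1.73 -0.413
v 0.869 -1.522 -0.893
v -0.619 -0.455 -0.758
v -0.225 -0.246 -1.238
v 0.38 -0.677 -0.481
v -0.035 -2.354 -1.102
v 0.359 -2.145 -1.582
v -1.129 -1.078 -1.447
v -0.734 -0.87 -1.927
v -0.64 -1.923 -1.859
v -0.109 -0.826 -2.118
v 0.567 -1.614 -1.905
v -0.014 -1.879 -2.05
v -0.432 -1.392 -2.182
v 0.206 -0.441 -1.692
v 0.882 -1.229 -1.479
v 0.81 -0.871 -0.935
v 0.392 -0.384 -1.066
v 0.508 -0.963 -1.946
v -1.142 -1.371 -0.861
v -0.466 -2.159 -0.648
v -0.652 -2.216 -1.274
v -1.07 -1.729 -1.405
v -0.827 -0.986 -0.435
v -0.151 -1.774 -0.222
v 0.172 -1.208 -0.158
v -0.246 -0.721 -0.29
v -0.768 -1.637 -0.394
v -0.902 0.96 2.316
v -1.262 0.207 3.219
v -1.127 1.845 2.965
v -1.487 1.091 3.868
v 0.407 0.929 2.812
v 0.047 0.175 3.715
v 0.182 1.813 3.461
v -0.178 1.06 4.364
v 1.867 2.259 2.469
v 2.3 2.492 2.909
v 1.246 3.234 3.552
v 0.813 3.001 3.111
v 2.31 2.693 2.695
v 1.256 3.434 3.338
v 2.233 2.808 2.436
v 1.179 3.549 3.079
v 2.083 2.814 2.183
v 1.029 3.555 2.826
v 1.891 2.71 1.987
v 0.837 3.452 2.63
v 1.693 2.517 1.886
v 0.639 3.259 2.529
v 1.53 2.273 1.901
v 0.477 3.015 2.544
v 1.434 2.026 2.028
v 0.38 2.768 2.671
v 1.424 1.826 2.242
v 0.37 2.567 2.885
v 1.501 1.711 2.501
v 0.447 2.452 3.144
v 1.651 1.705 2.754
v 0.597 2.446 3.397
v 1.843 1.808 2.95
v 0.789 2.55 3.593
v 2.041 2.001 3.051
v 0.987 2.743 3.694
v 2.203 2.245 3.036
v 1.15 2.987 3.679
v 2.252 2.274 -2.52
v 2.898 2.248 -3.175
v 3.973 1.761 -2.095
v 3.328 1.786 -1.44
v 2.902 2.768 -2.944
v 3.978 2.28 -1.865
v 2.658 3.099 -2.552
v 3.733 2.612 -1.472
v 2.259 3.115 -2.147
v 3.334 2.628 -1.067
v 1.857 2.809 -1.885
v 2.933 2.322 -0.805
v 1.607 2.299 -1.865
v 2.682 1.812 -0.785
v 1.602 1.78 -2.095
v 2.678 1.292 -1.016
v 1.847 1.448 -2.488
v 2.922 0.961 -1.408
v 2.246 1.432 -2.893
v 3.321 0.945 -1.813
v 2.647 1.738 -3.155
v 3.723 1.251 -2.075
f 1 38 17
f 38 12 41
f 17 41 6
f 38 41 17
f 1 17 13
f 17 6 18
f 13 18 2
f 17 18 13
f 1 13 22
f 13 2 23
f 22 23 8
f 13 23 22
f 1 22 34
f 22 8 37
f 34 37 11
f 22 37 34
f 1 34 38
f 34 11 42
f 38 42 12
f 34 42 38
f 2 18 29
f 18 6 32
f 29 32 10
f 18 32 29
f 6 41 19
f 41 12 40
f 19 40 5
f 41 40 19
f 12 42 39
f 42 11 35
f 39 35 3
f 42 35 39
f 11 37 36
f 37 8 24
f 36 24 7
f 37 24 36
f 8 23 28
f 23 2 25
f 28 25 9
f 23 25 28
f 4 30 16
f 30 10 31
f 16 31 5
f 30 31 16
f 4 16 14
f 16 5 15
f 14 15 3
f 16 15 14
f 4 14 21
f 14 3 20
f 21 20 7
f 14 20 21
f 4 21 26
f 21 7 27
f 26 27 9
f 21 27 26
f 4 26 30
f 26 9 33
f 30 33 10
f 26 33 30
f 5 31 19
f 31 10 32
f 19 32 6
f 31 32 19
f 3 15 39
f 15 5 40
f 39 40 12
f 15 40 39
f 7 20 36
f 20 3 35
f 36 35 11
f 20 35 36
f 9 27 28
f 27 7 24
f 28 24 8
f 27 24 28
f 10 33 29
f 33 9 25
f 29 25 2
f 33 25 29
f 44 46 43
f 47 44 43
f 43 46 45
f 45 47 43
f 44 50 46
f 48 44 47
f 48 50 44
f 46 50 45
f 49 47 45
f 45 50 49
f 49 48 47
f 50 48 49
f 52 51 55
f 52 55 53
f 53 55 56
f 53 56 54
f 55 51 57
f 55 57 56
f 56 57 58
f 56 58 54
f 57 51 59
f 57 59 58
f 58 59 60
f 58 60 54
f 59 51 61
f 59 61 60
f 60 61 62
f 60 62 54
f 61 51 63
f 61 63 62
f 62 63 64
f 62 64 54
f 63 51 65
f 63 65 64
f 64 65 66
f 64 66 54
f 65 51 67
f 65 67 66
f 66 67 68
f 66 68 54
f 67 51 69
f 67 69 68
f 68 69 70
f 68 70 54
f 69 51 71
f 69 71 70
f 70 71 72
f 70 72 54
f 71 51 73
f 71 73 72
f 72 73 74
f 72 74 54
f 73 51 75
f 73 75 74
f 74 75 76
f 74 76 54
f 75 51 77
f 75 77 76
f 76 77 78
f 76 78 54
f 77 51 79
f 77 79 78
f 78 79 80
f 78 80 54
f 79 51 52
f 79 52 80
f 80 52 53
f 80 53 54
f 82 81 85
f 82 85 83
f 83 85 86
f 83 86 84
f 85 81 87
f 85 87 86
f 86 87 88
f 86 88 84
f 87 81 89
f 87 89 88
f 88 89 90
f 88 90 84
f 89 81 91
f 89 91 90
f 90 91 92
f 90 92 84
f 91 81 93
f 91 93 92
f 92 93 94
f 92 94 84
f 93 81 95
f 93 95 94
f 94 95 96
f 94 96 84
f 95 81 97
f 95 97 96
f 96 97 98
f 96 98 84
f 97 81 99
f 97 99 98
f 98 99 100
f 98 100 84
f 99 81 101
f 99 101 100
f 100 101 102
f 100 102 84
f 101 81 82
f 101 82 102
f 102 82 83
f 102 83 84



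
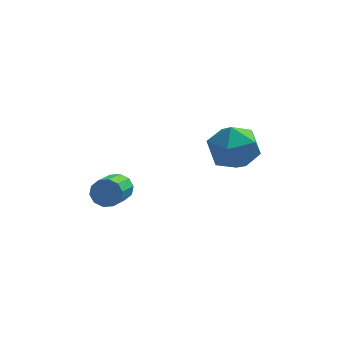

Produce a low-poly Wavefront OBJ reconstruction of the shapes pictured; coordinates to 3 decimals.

v -0.997 -0.673 -2.407
v -0.523 -0.551 -1.907
v -0.83 -1.885 -1.292
v -1.303 -2.007 -1.793
v -0.904 -0.4 -1.769
v -1.211 -1.734 -1.155
v -1.321 -0.354 -1.876
v -1.628 -1.687 -1.261
v -1.614 -0.429 -2.185
v -1.921 -1.762 -1.57
v -1.671 -0.598 -2.58
v -1.978 -1.931 -1.965
v -1.47 -0.795 -2.908
v -1.777 -2.129 -2.293
v -1.089 -0.946 -3.045
v -1.396 -2.28 -2.431
v -0.672 -0.993 -2.939
v -0.979 -2.326 -2.324
v -0.379 -0.918 -2.63
v -0.686 -2.251 -2.015
v -0.322 -0.749 -2.235
v -0.629 -2.082 -1.62
v 3.16 0.957 0.231
v 4.379 0.768 0.37
v 3.001 -0.788 -0.75
v 4.22 -0.977 -0.611
v 3.469 -1.022 0.375
v 3.567 0.056 0.982
v 3.813 -0.076 -1.362
v 3.911 1.002 -0.755
v 4.782 0.129 -0.615
v 4.569 -0.455 0.459
v 2.811 0.435 -0.839
v 2.598 -0.149 0.235
f 2 1 5
f 2 5 3
f 3 5 6
f 3 6 4
f 5 1 7
f 5 7 6
f 6 7 8
f 6 8 4
f 7 1 9
f 7 9 8
f 8 9 10
f 8 10 4
f 9 1 11
f 9 11 10
f 10 11 12
f 10 12 4
f 11 1 13
f 11 13 12
f 12 13 14
f 12 14 4
f 13 1 15
f 13 15 14
f 14 15 16
f 14 16 4
f 15 1 17
f 15 17 16
f 16 17 18
f 16 18 4
f 17 1 19
f 17 19 18
f 18 19 20
f 18 20 4
f 19 1 21
f 19 21 20
f 20 21 22
f 20 22 4
f 21 1 2
f 21 2 22
f 22 2 3
f 22 3 4
f 23 34 28
f 23 28 24
f 23 24 30
f 23 30 33
f 23 33 34
f 24 28 32
f 28 34 27
f 34 33 25
f 33 30 29
f 30 24 31
f 26 32 27
f 26 27 25
f 26 25 29
f 26 29 31
f 26 31 32
f 27 32 28
f 25 27 34
f 29 25 33
f 31 29 30
f 32 31 24



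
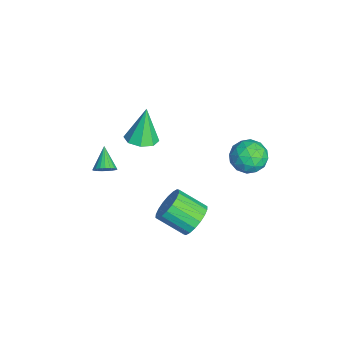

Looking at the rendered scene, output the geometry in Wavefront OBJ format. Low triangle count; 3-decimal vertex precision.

v 2.056 0.767 -1.895
v 2.425 0.241 -2.42
v 1.932 -0.873 -1.651
v 1.564 -0.347 -1.125
v 2.686 0.3 -2.167
v 2.194 -0.813 -1.398
v 2.823 0.452 -1.859
v 2.331 -0.661 -1.09
v 2.808 0.666 -1.558
v 2.316 -0.447 -0.789
v 2.645 0.9 -1.324
v 2.152 -0.213 -0.555
v 2.364 1.108 -1.203
v 1.872 -0.005 -0.434
v 2.023 1.248 -1.219
v 1.53 0.135 -0.45
v 1.688 1.293 -1.369
v 1.195 0.179 -0.6
v 1.426 1.233 -1.622
v 0.934 0.12 -0.853
v 1.289 1.081 -1.93
v 0.797 -0.032 -1.161
v 1.304 0.867 -2.231
v 0.812 -0.246 -1.462
v 1.468 0.633 -2.465
v 0.975 -0.48 -1.696
v 1.748 0.425 -2.586
v 1.256 -0.688 -1.817
v 2.09 0.285 -2.57
v 1.597 -0.828 -1.801
v 1.152 -2.846 1.154
v 1.44 -2.848 1.575
v 0.228 -2.794 1.786
v 1.423 -2.64 1.534
v 1.36 -2.468 1.427
v 1.26 -2.362 1.273
v 1.142 -2.339 1.099
v 1.025 -2.403 0.934
v 0.931 -2.545 0.807
v 0.874 -2.738 0.74
v 0.866 -2.95 0.745
v 0.907 -3.143 0.82
v 0.99 -3.286 0.954
v 1.101 -3.352 1.122
v 1.221 -3.331 1.295
v 1.329 -3.226 1.444
v 1.406 -3.055 1.543
v 2.196 3.026 3.093
v 2.732 3.508 3.507
v 3.048 1.992 3.193
v 3.584 2.474 3.607
v 2.867 2.251 3.962
v 2.34 2.89 3.9
v 3.44 2.61 2.8
v 2.913 3.249 2.738
v 3.501 3.251 3.326
v 3.147 3.028 4.043
v 2.633 2.472 2.657
v 2.279 2.249 3.374
v 2.389 3.358 3.291
v 3.391 2.142 3.409
v 2.969 2.011 3.617
v 3.284 2.294 3.86
v 2.159 2.995 3.522
v 2.474 3.278 3.765
v 2.553 2.539 4.033
v 3.306 2.222 2.935
v 3.621 2.505 3.178
v 2.496 3.206 2.84
v 2.811 3.489 3.083
v 3.227 2.961 2.667
v 3.156 3.49 3.428
v 3.657 2.882 3.487
v 3.572 2.962 3.013
v 3.262 3.338 2.976
v 2.948 3.359 3.85
v 3.449 2.751 3.908
v 3.027 2.62 4.117
v 2.718 2.996 4.081
v 3.4 3.208 3.743
v 2.331 2.749 2.792
v 2.832 2.141 2.85
v 3.062 2.504 2.619
v 2.753 2.88 2.583
v 2.123 2.618 3.213
v 2.624 2.01 3.272
v 2.518 2.162 3.724
v 2.208 2.538 3.687
v 2.38 2.292 2.957
v -1.072 -1.166 0.718
v -0.66 -1.754 0.934
v -1.528 -0.894 2.322
v -0.361 -1.264 0.936
v -0.479 -0.717 0.81
v -0.944 -0.432 0.63
v -1.484 -0.578 0.501
v -1.783 -1.068 0.499
v -1.665 -1.615 0.625
v -1.2 -1.9 0.806
f 2 1 5
f 2 5 3
f 3 5 6
f 3 6 4
f 5 1 7
f 5 7 6
f 6 7 8
f 6 8 4
f 7 1 9
f 7 9 8
f 8 9 10
f 8 10 4
f 9 1 11
f 9 11 10
f 10 11 12
f 10 12 4
f 11 1 13
f 11 13 12
f 12 13 14
f 12 14 4
f 13 1 15
f 13 15 14
f 14 15 16
f 14 16 4
f 15 1 17
f 15 17 16
f 16 17 18
f 16 18 4
f 17 1 19
f 17 19 18
f 18 19 20
f 18 20 4
f 19 1 21
f 19 21 20
f 20 21 22
f 20 22 4
f 21 1 23
f 21 23 22
f 22 23 24
f 22 24 4
f 23 1 25
f 23 25 24
f 24 25 26
f 24 26 4
f 25 1 27
f 25 27 26
f 26 27 28
f 26 28 4
f 27 1 29
f 27 29 28
f 28 29 30
f 28 30 4
f 29 1 2
f 29 2 30
f 30 2 3
f 30 3 4
f 32 31 34
f 32 34 33
f 34 31 35
f 34 35 33
f 35 31 36
f 35 36 33
f 36 31 37
f 36 37 33
f 37 31 38
f 37 38 33
f 38 31 39
f 38 39 33
f 39 31 40
f 39 40 33
f 40 31 41
f 40 41 33
f 41 31 42
f 41 42 33
f 42 31 43
f 42 43 33
f 43 31 44
f 43 44 33
f 44 31 45
f 44 45 33
f 45 31 46
f 45 46 33
f 46 31 47
f 46 47 33
f 47 31 32
f 47 32 33
f 48 85 64
f 85 59 88
f 64 88 53
f 85 88 64
f 48 64 60
f 64 53 65
f 60 65 49
f 64 65 60
f 48 60 69
f 60 49 70
f 69 70 55
f 60 70 69
f 48 69 81
f 69 55 84
f 81 84 58
f 69 84 81
f 48 81 85
f 81 58 89
f 85 89 59
f 81 89 85
f 49 65 76
f 65 53 79
f 76 79 57
f 65 79 76
f 53 88 66
f 88 59 87
f 66 87 52
f 88 87 66
f 59 89 86
f 89 58 82
f 86 82 50
f 89 82 86
f 58 84 83
f 84 55 71
f 83 71 54
f 84 71 83
f 55 70 75
f 70 49 72
f 75 72 56
f 70 72 75
f 51 77 63
f 77 57 78
f 63 78 52
f 77 78 63
f 51 63 61
f 63 52 62
f 61 62 50
f 63 62 61
f 51 61 68
f 61 50 67
f 68 67 54
f 61 67 68
f 51 68 73
f 68 54 74
f 73 74 56
f 68 74 73
f 51 73 77
f 73 56 80
f 77 80 57
f 73 80 77
f 52 78 66
f 78 57 79
f 66 79 53
f 78 79 66
f 50 62 86
f 62 52 87
f 86 87 59
f 62 87 86
f 54 67 83
f 67 50 82
f 83 82 58
f 67 82 83
f 56 74 75
f 74 54 71
f 75 71 55
f 74 71 75
f 57 80 76
f 80 56 72
f 76 72 49
f 80 72 76
f 91 90 93
f 91 93 92
f 93 90 94
f 93 94 92
f 94 90 95
f 94 95 92
f 95 90 96
f 95 96 92
f 96 90 97
f 96 97 92
f 97 90 98
f 97 98 92
f 98 90 99
f 98 99 92
f 99 90 91
f 99 91 92



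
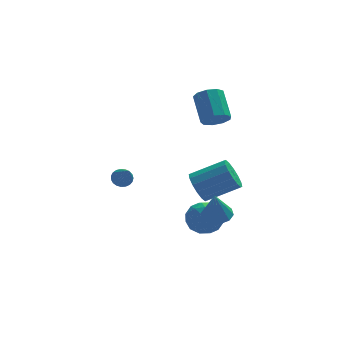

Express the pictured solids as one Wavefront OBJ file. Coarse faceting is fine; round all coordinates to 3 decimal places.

v 1.753 -3.534 -2.786
v 2.262 -4.208 -2.881
v 1.547 -3.926 -1.114
v 2.561 -3.797 -2.748
v 2.551 -3.285 -2.629
v 2.236 -2.869 -2.571
v 1.737 -2.706 -2.594
v 1.244 -2.86 -2.691
v 0.946 -3.271 -2.824
v 0.956 -3.783 -2.943
v 1.271 -4.2 -3.002
v 1.77 -4.362 -2.978
v 2.337 0.202 2.001
v 2.711 -0.226 2.606
v 2.558 1.251 3.744
v 2.183 1.678 3.139
v 3.097 0.052 2.297
v 2.944 1.529 3.435
v 3.128 0.401 1.85
v 2.975 1.877 2.988
v 2.788 0.656 1.473
v 2.635 2.132 2.611
v 2.237 0.698 1.344
v 2.084 2.175 2.481
v 1.733 0.509 1.522
v 1.58 1.985 2.659
v 1.511 0.176 1.924
v 1.357 1.652 3.062
v 1.675 -0.145 2.363
v 1.522 1.331 3.5
v 2.149 -0.304 2.632
v 1.996 1.173 3.77
v -3.005 -2.738 -0.086
v -2.582 -2.436 0.171
v -2.835 -4.142 1.286
v -2.779 -2.351 0.282
v -3.015 -2.334 0.329
v -3.249 -2.386 0.305
v -3.441 -2.499 0.213
v -3.558 -2.654 0.069
v -3.579 -2.823 -0.102
v -3.501 -2.978 -0.269
v -3.337 -3.091 -0.405
v -3.116 -3.143 -0.486
v -2.875 -3.126 -0.498
v -2.658 -3.041 -0.439
v -2.5 -2.904 -0.318
v -2.429 -2.738 -0.157
v -2.459 -2.573 0.016
v 0.671 -1.469 -4.201
v 1.746 -1.281 -4.142
v 0.934 -3.139 -3.678
v 2.009 -2.951 -3.619
v 1.331 -2.475 -2.904
v 1.169 -1.444 -3.228
v 1.511 -2.976 -4.592
v 1.349 -1.945 -4.916
v 2.266 -2.213 -4.384
v 2.155 -1.903 -3.341
v 0.525 -2.517 -4.479
v 0.414 -2.207 -3.436
v 1.185 -1.229 -4.218
v 1.495 -3.191 -3.602
v 1.096 -2.912 -3.182
v 1.728 -2.801 -3.148
v 0.846 -1.324 -3.681
v 1.478 -1.214 -3.646
v 1.234 -1.915 -2.918
v 1.202 -3.206 -4.174
v 1.834 -3.096 -4.139
v 0.952 -1.619 -4.672
v 1.584 -1.508 -4.638
v 1.446 -2.505 -4.902
v 2.123 -1.666 -4.325
v 2.278 -2.647 -4.017
v 1.985 -2.662 -4.589
v 1.889 -2.056 -4.779
v 2.058 -1.484 -3.712
v 2.212 -2.465 -3.404
v 1.814 -2.186 -2.984
v 1.718 -1.579 -3.175
v 2.363 -2.031 -3.854
v 0.468 -1.955 -4.416
v 0.622 -2.936 -4.108
v 0.962 -2.841 -4.645
v 0.866 -2.234 -4.836
v 0.402 -1.773 -3.803
v 0.557 -2.754 -3.495
v 0.791 -2.364 -3.041
v 0.695 -1.758 -3.231
v 0.317 -2.389 -3.966
v 1.279 -0.429 -2.691
v 1.706 -0.753 -3.547
v 3.568 -0.894 -2.566
v 3.141 -0.571 -1.709
v 1.752 -0.232 -3.561
v 3.615 -0.373 -2.579
v 1.672 0.236 -3.341
v 3.534 0.094 -2.36
v 1.486 0.525 -2.948
v 3.349 0.384 -1.966
v 1.245 0.559 -2.485
v 3.108 0.418 -1.503
v 1.013 0.328 -2.078
v 2.875 0.187 -1.096
v 0.852 -0.106 -1.834
v 2.714 -0.247 -0.853
v 0.805 -0.627 -1.821
v 2.668 -0.768 -0.839
v 0.886 -1.094 -2.04
v 2.748 -1.236 -1.059
v 1.071 -1.384 -2.434
v 2.934 -1.525 -1.452
v 1.312 -1.418 -2.897
v 3.175 -1.559 -1.915
v 1.545 -1.187 -3.304
v 3.407 -1.328 -2.322
f 2 1 4
f 2 4 3
f 4 1 5
f 4 5 3
f 5 1 6
f 5 6 3
f 6 1 7
f 6 7 3
f 7 1 8
f 7 8 3
f 8 1 9
f 8 9 3
f 9 1 10
f 9 10 3
f 10 1 11
f 10 11 3
f 11 1 12
f 11 12 3
f 12 1 2
f 12 2 3
f 14 13 17
f 14 17 15
f 15 17 18
f 15 18 16
f 17 13 19
f 17 19 18
f 18 19 20
f 18 20 16
f 19 13 21
f 19 21 20
f 20 21 22
f 20 22 16
f 21 13 23
f 21 23 22
f 22 23 24
f 22 24 16
f 23 13 25
f 23 25 24
f 24 25 26
f 24 26 16
f 25 13 27
f 25 27 26
f 26 27 28
f 26 28 16
f 27 13 29
f 27 29 28
f 28 29 30
f 28 30 16
f 29 13 31
f 29 31 30
f 30 31 32
f 30 32 16
f 31 13 14
f 31 14 32
f 32 14 15
f 32 15 16
f 34 33 36
f 34 36 35
f 36 33 37
f 36 37 35
f 37 33 38
f 37 38 35
f 38 33 39
f 38 39 35
f 39 33 40
f 39 40 35
f 40 33 41
f 40 41 35
f 41 33 42
f 41 42 35
f 42 33 43
f 42 43 35
f 43 33 44
f 43 44 35
f 44 33 45
f 44 45 35
f 45 33 46
f 45 46 35
f 46 33 47
f 46 47 35
f 47 33 48
f 47 48 35
f 48 33 49
f 48 49 35
f 49 33 34
f 49 34 35
f 50 87 66
f 87 61 90
f 66 90 55
f 87 90 66
f 50 66 62
f 66 55 67
f 62 67 51
f 66 67 62
f 50 62 71
f 62 51 72
f 71 72 57
f 62 72 71
f 50 71 83
f 71 57 86
f 83 86 60
f 71 86 83
f 50 83 87
f 83 60 91
f 87 91 61
f 83 91 87
f 51 67 78
f 67 55 81
f 78 81 59
f 67 81 78
f 55 90 68
f 90 61 89
f 68 89 54
f 90 89 68
f 61 91 88
f 91 60 84
f 88 84 52
f 91 84 88
f 60 86 85
f 86 57 73
f 85 73 56
f 86 73 85
f 57 72 77
f 72 51 74
f 77 74 58
f 72 74 77
f 53 79 65
f 79 59 80
f 65 80 54
f 79 80 65
f 53 65 63
f 65 54 64
f 63 64 52
f 65 64 63
f 53 63 70
f 63 52 69
f 70 69 56
f 63 69 70
f 53 70 75
f 70 56 76
f 75 76 58
f 70 76 75
f 53 75 79
f 75 58 82
f 79 82 59
f 75 82 79
f 54 80 68
f 80 59 81
f 68 81 55
f 80 81 68
f 52 64 88
f 64 54 89
f 88 89 61
f 64 89 88
f 56 69 85
f 69 52 84
f 85 84 60
f 69 84 85
f 58 76 77
f 76 56 73
f 77 73 57
f 76 73 77
f 59 82 78
f 82 58 74
f 78 74 51
f 82 74 78
f 93 92 96
f 93 96 94
f 94 96 97
f 94 97 95
f 96 92 98
f 96 98 97
f 97 98 99
f 97 99 95
f 98 92 100
f 98 100 99
f 99 100 101
f 99 101 95
f 100 92 102
f 100 102 101
f 101 102 103
f 101 103 95
f 102 92 104
f 102 104 103
f 103 104 105
f 103 105 95
f 104 92 106
f 104 106 105
f 105 106 107
f 105 107 95
f 106 92 108
f 106 108 107
f 107 108 109
f 107 109 95
f 108 92 110
f 108 110 109
f 109 110 111
f 109 111 95
f 110 92 112
f 110 112 111
f 111 112 113
f 111 113 95
f 112 92 114
f 112 114 113
f 113 114 115
f 113 115 95
f 114 92 116
f 114 116 115
f 115 116 117
f 115 117 95
f 116 92 93
f 116 93 117
f 117 93 94
f 117 94 95



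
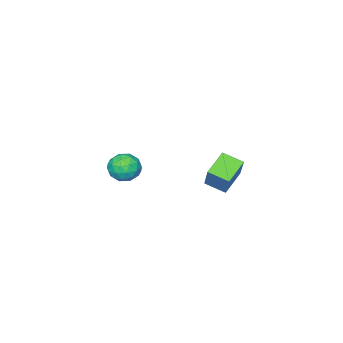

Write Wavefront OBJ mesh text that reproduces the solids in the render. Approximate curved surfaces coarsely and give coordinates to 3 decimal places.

v -1.091 -2.167 -4.265
v -0.266 -1.927 -4.196
v -0.774 -3.413 -3.724
v 0.051 -3.173 -3.655
v -0.547 -2.809 -3.152
v -0.743 -2.039 -3.486
v -0.297 -3.301 -4.434
v -0.493 -2.531 -4.768
v 0.225 -2.628 -4.3
v 0.07 -2.324 -3.508
v -1.11 -3.016 -4.412
v -1.265 -2.712 -3.62
v -0.707 -1.937 -4.278
v -0.333 -3.403 -3.642
v -0.685 -3.189 -3.347
v -0.2 -3.048 -3.306
v -0.987 -2.003 -3.861
v -0.502 -1.862 -3.82
v -0.667 -2.381 -3.207
v -0.538 -3.478 -4.1
v -0.053 -3.337 -4.059
v -0.84 -2.292 -4.614
v -0.355 -2.151 -4.573
v -0.373 -2.959 -4.713
v 0.067 -2.208 -4.299
v 0.254 -2.941 -3.981
v 0.049 -3.016 -4.438
v -0.066 -2.563 -4.635
v -0.024 -2.03 -3.833
v 0.163 -2.762 -3.515
v -0.189 -2.548 -3.22
v -0.304 -2.096 -3.416
v 0.265 -2.442 -3.894
v -1.203 -2.578 -4.405
v -1.016 -3.31 -4.087
v -0.736 -3.244 -4.504
v -0.851 -2.792 -4.7
v -1.294 -2.399 -3.939
v -1.107 -3.132 -3.621
v -0.974 -2.777 -3.285
v -1.089 -2.324 -3.482
v -1.305 -2.898 -4.026
v -0.486 2.403 -2.779
v -1.651 2.196 -2.15
v -0.847 3.344 -3.137
v -2.012 3.137 -2.508
v 0.092 3.123 -1.472
v -1.073 2.916 -0.843
v -0.269 4.064 -1.83
v -1.434 3.857 -1.201
f 1 38 17
f 38 12 41
f 17 41 6
f 38 41 17
f 1 17 13
f 17 6 18
f 13 18 2
f 17 18 13
f 1 13 22
f 13 2 23
f 22 23 8
f 13 23 22
f 1 22 34
f 22 8 37
f 34 37 11
f 22 37 34
f 1 34 38
f 34 11 42
f 38 42 12
f 34 42 38
f 2 18 29
f 18 6 32
f 29 32 10
f 18 32 29
f 6 41 19
f 41 12 40
f 19 40 5
f 41 40 19
f 12 42 39
f 42 11 35
f 39 35 3
f 42 35 39
f 11 37 36
f 37 8 24
f 36 24 7
f 37 24 36
f 8 23 28
f 23 2 25
f 28 25 9
f 23 25 28
f 4 30 16
f 30 10 31
f 16 31 5
f 30 31 16
f 4 16 14
f 16 5 15
f 14 15 3
f 16 15 14
f 4 14 21
f 14 3 20
f 21 20 7
f 14 20 21
f 4 21 26
f 21 7 27
f 26 27 9
f 21 27 26
f 4 26 30
f 26 9 33
f 30 33 10
f 26 33 30
f 5 31 19
f 31 10 32
f 19 32 6
f 31 32 19
f 3 15 39
f 15 5 40
f 39 40 12
f 15 40 39
f 7 20 36
f 20 3 35
f 36 35 11
f 20 35 36
f 9 27 28
f 27 7 24
f 28 24 8
f 27 24 28
f 10 33 29
f 33 9 25
f 29 25 2
f 33 25 29
f 44 46 43
f 47 44 43
f 43 46 45
f 45 47 43
f 44 50 46
f 48 44 47
f 48 50 44
f 46 50 45
f 49 47 45
f 45 50 49
f 49 48 47
f 50 48 49



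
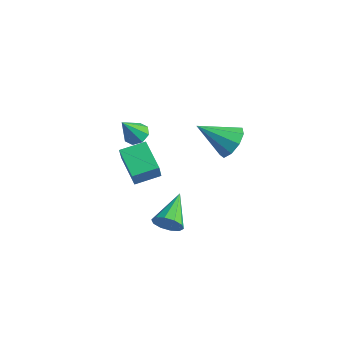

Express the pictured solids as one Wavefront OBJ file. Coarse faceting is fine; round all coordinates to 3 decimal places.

v -2.067 1.067 1.869
v -1.39 0.872 1.777
v -2.133 0.193 3.231
v -1.438 1.329 2.067
v -1.854 1.632 2.241
v -2.395 1.604 2.197
v -2.744 1.261 1.961
v -2.696 0.805 1.67
v -2.28 0.501 1.496
v -1.739 0.529 1.54
v 2.297 3.405 2.662
v 2.8 3.702 3.474
v 1.083 2.195 3.858
v 2.271 4.121 3.361
v 1.754 4.204 2.92
v 1.492 3.914 2.36
v 1.606 3.386 1.94
v 2.043 2.867 1.859
v 2.6 2.599 2.154
v 3.015 2.709 2.686
v 3.094 3.144 3.208
v -3.886 1.591 -1.56
v -3.664 1.262 -0.566
v -3.312 2.888 -1.259
v -3.09 2.559 -0.265
v -2.15 0.961 -2.155
v -1.928 0.632 -1.161
v -1.576 2.258 -1.854
v -1.354 1.929 -0.86
v 0.322 0.979 -3.693
v 0.677 1.455 -4.302
v -0.642 2.681 -2.927
v 0.218 1.276 -4.483
v -0.202 0.984 -4.362
v -0.422 0.69 -3.986
v -0.357 0.507 -3.498
v -0.033 0.504 -3.084
v 0.426 0.683 -2.903
v 0.846 0.975 -3.024
v 1.066 1.269 -3.4
v 1.001 1.452 -3.888
f 2 1 4
f 2 4 3
f 4 1 5
f 4 5 3
f 5 1 6
f 5 6 3
f 6 1 7
f 6 7 3
f 7 1 8
f 7 8 3
f 8 1 9
f 8 9 3
f 9 1 10
f 9 10 3
f 10 1 2
f 10 2 3
f 12 11 14
f 12 14 13
f 14 11 15
f 14 15 13
f 15 11 16
f 15 16 13
f 16 11 17
f 16 17 13
f 17 11 18
f 17 18 13
f 18 11 19
f 18 19 13
f 19 11 20
f 19 20 13
f 20 11 21
f 20 21 13
f 21 11 12
f 21 12 13
f 23 25 22
f 26 23 22
f 22 25 24
f 24 26 22
f 23 29 25
f 27 23 26
f 27 29 23
f 25 29 24
f 28 26 24
f 24 29 28
f 28 27 26
f 29 27 28
f 31 30 33
f 31 33 32
f 33 30 34
f 33 34 32
f 34 30 35
f 34 35 32
f 35 30 36
f 35 36 32
f 36 30 37
f 36 37 32
f 37 30 38
f 37 38 32
f 38 30 39
f 38 39 32
f 39 30 40
f 39 40 32
f 40 30 41
f 40 41 32
f 41 30 31
f 41 31 32



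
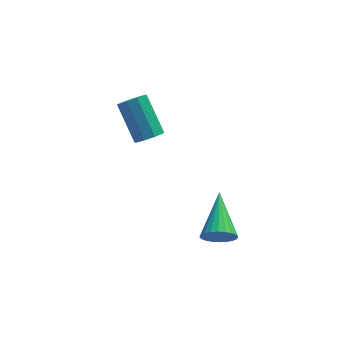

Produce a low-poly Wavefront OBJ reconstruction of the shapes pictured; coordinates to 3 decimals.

v 3.409 -1.123 -0.202
v 3.85 -1.352 0.262
v 3.551 0.663 0.542
v 4.014 -1.282 0.064
v 4.085 -1.189 -0.173
v 4.053 -1.085 -0.416
v 3.924 -0.987 -0.625
v 3.716 -0.91 -0.771
v 3.461 -0.865 -0.83
v 3.198 -0.86 -0.793
v 2.967 -0.894 -0.666
v 2.804 -0.963 -0.469
v 2.733 -1.057 -0.231
v 2.764 -1.16 0.011
v 2.894 -1.258 0.221
v 3.102 -1.335 0.366
v 3.357 -1.38 0.425
v 3.62 -1.386 0.388
v 1.145 3.114 1.435
v 1.506 3.532 1.23
v 0.916 4.645 2.459
v 0.555 4.226 2.665
v 1.15 3.552 1.041
v 0.56 4.665 2.27
v 0.792 3.367 1.036
v 0.202 4.48 2.266
v 0.599 3.063 1.219
v 0.008 4.176 2.448
v 0.661 2.783 1.502
v 0.071 3.896 2.732
v 0.95 2.657 1.755
v 0.36 3.77 2.984
v 1.33 2.745 1.858
v 0.74 3.858 3.087
v 1.624 3.006 1.763
v 1.034 4.119 2.992
v 1.693 3.317 1.515
v 1.103 4.429 2.744
f 2 1 4
f 2 4 3
f 4 1 5
f 4 5 3
f 5 1 6
f 5 6 3
f 6 1 7
f 6 7 3
f 7 1 8
f 7 8 3
f 8 1 9
f 8 9 3
f 9 1 10
f 9 10 3
f 10 1 11
f 10 11 3
f 11 1 12
f 11 12 3
f 12 1 13
f 12 13 3
f 13 1 14
f 13 14 3
f 14 1 15
f 14 15 3
f 15 1 16
f 15 16 3
f 16 1 17
f 16 17 3
f 17 1 18
f 17 18 3
f 18 1 2
f 18 2 3
f 20 19 23
f 20 23 21
f 21 23 24
f 21 24 22
f 23 19 25
f 23 25 24
f 24 25 26
f 24 26 22
f 25 19 27
f 25 27 26
f 26 27 28
f 26 28 22
f 27 19 29
f 27 29 28
f 28 29 30
f 28 30 22
f 29 19 31
f 29 31 30
f 30 31 32
f 30 32 22
f 31 19 33
f 31 33 32
f 32 33 34
f 32 34 22
f 33 19 35
f 33 35 34
f 34 35 36
f 34 36 22
f 35 19 37
f 35 37 36
f 36 37 38
f 36 38 22
f 37 19 20
f 37 20 38
f 38 20 21
f 38 21 22



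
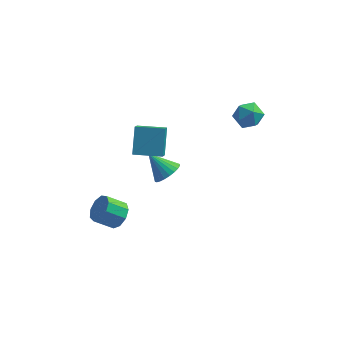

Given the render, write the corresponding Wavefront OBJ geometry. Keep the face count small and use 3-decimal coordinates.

v -3.424 -1.18 -3.441
v -3.052 -0.64 -2.795
v -4.145 -0.921 -1.933
v -4.516 -1.46 -2.579
v -3.432 -0.302 -3.165
v -4.525 -0.583 -2.303
v -3.807 -0.374 -3.665
v -4.9 -0.655 -2.803
v -4.003 -0.823 -4.06
v -5.096 -1.104 -3.198
v -3.928 -1.439 -4.165
v -5.021 -1.72 -3.303
v -3.617 -1.934 -3.932
v -4.71 -2.214 -3.07
v -3.215 -2.075 -3.468
v -4.308 -2.356 -2.606
v -2.911 -1.798 -2.992
v -4.004 -2.079 -2.13
v -2.847 -1.231 -2.726
v -3.939 -1.512 -1.864
v -0.903 0.95 -1.156
v -0.21 1.163 -0.574
v -2.077 1.45 0.056
v -0.256 1.479 -0.748
v -0.4 1.713 -0.984
v -0.621 1.832 -1.247
v -0.885 1.816 -1.495
v -1.151 1.668 -1.693
v -1.38 1.411 -1.808
v -1.536 1.084 -1.824
v -1.596 0.736 -1.739
v -1.55 0.421 -1.565
v -1.406 0.187 -1.328
v -1.185 0.068 -1.066
v -0.922 0.084 -0.817
v -0.655 0.232 -0.62
v -0.426 0.489 -0.504
v -0.27 0.816 -0.488
v -2.659 0.143 1.388
v -2.66 -0.644 2.083
v -2.7 1.36 2.768
v -2.7 0.573 3.462
v -0.94 0.167 1.418
v -0.94 -0.62 2.112
v -0.98 1.384 2.797
v -0.981 0.597 3.492
v 3.265 2.582 3.079
v 3.999 2.949 3.61
v 3.141 1.371 4.09
v 3.875 1.738 4.621
v 3.013 2.199 4.594
v 3.09 2.947 3.969
v 4.05 1.373 3.731
v 4.127 2.121 3.106
v 4.485 2.202 4.013
v 3.844 2.713 4.546
v 3.296 1.607 3.154
v 2.655 2.118 3.687
f 2 1 5
f 2 5 3
f 3 5 6
f 3 6 4
f 5 1 7
f 5 7 6
f 6 7 8
f 6 8 4
f 7 1 9
f 7 9 8
f 8 9 10
f 8 10 4
f 9 1 11
f 9 11 10
f 10 11 12
f 10 12 4
f 11 1 13
f 11 13 12
f 12 13 14
f 12 14 4
f 13 1 15
f 13 15 14
f 14 15 16
f 14 16 4
f 15 1 17
f 15 17 16
f 16 17 18
f 16 18 4
f 17 1 19
f 17 19 18
f 18 19 20
f 18 20 4
f 19 1 2
f 19 2 20
f 20 2 3
f 20 3 4
f 22 21 24
f 22 24 23
f 24 21 25
f 24 25 23
f 25 21 26
f 25 26 23
f 26 21 27
f 26 27 23
f 27 21 28
f 27 28 23
f 28 21 29
f 28 29 23
f 29 21 30
f 29 30 23
f 30 21 31
f 30 31 23
f 31 21 32
f 31 32 23
f 32 21 33
f 32 33 23
f 33 21 34
f 33 34 23
f 34 21 35
f 34 35 23
f 35 21 36
f 35 36 23
f 36 21 37
f 36 37 23
f 37 21 38
f 37 38 23
f 38 21 22
f 38 22 23
f 40 42 39
f 43 40 39
f 39 42 41
f 41 43 39
f 40 46 42
f 44 40 43
f 44 46 40
f 42 46 41
f 45 43 41
f 41 46 45
f 45 44 43
f 46 44 45
f 47 58 52
f 47 52 48
f 47 48 54
f 47 54 57
f 47 57 58
f 48 52 56
f 52 58 51
f 58 57 49
f 57 54 53
f 54 48 55
f 50 56 51
f 50 51 49
f 50 49 53
f 50 53 55
f 50 55 56
f 51 56 52
f 49 51 58
f 53 49 57
f 55 53 54
f 56 55 48



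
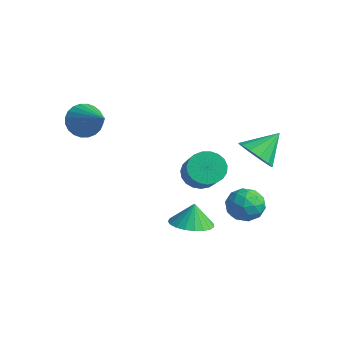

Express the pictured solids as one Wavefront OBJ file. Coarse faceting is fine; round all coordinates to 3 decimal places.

v 1.181 -2.311 -0.93
v 2.155 -2.089 -0.896
v 1.079 -2.029 0.15
v 1.988 -1.725 -1.007
v 1.68 -1.462 -1.104
v 1.287 -1.347 -1.172
v 0.875 -1.397 -1.197
v 0.516 -1.606 -1.177
v 0.272 -1.937 -1.113
v 0.185 -2.332 -1.018
v 0.27 -2.724 -0.908
v 0.513 -3.044 -0.801
v 0.872 -3.238 -0.717
v 1.283 -3.271 -0.669
v 1.677 -3.138 -0.666
v 1.986 -2.862 -0.709
v 2.155 -2.491 -0.79
v -4.689 -3.303 3.201
v -4.226 -3.461 2.41
v -2.911 -3.597 4.299
v -4.187 -3.101 2.444
v -4.225 -2.773 2.593
v -4.334 -2.525 2.835
v -4.496 -2.396 3.132
v -4.688 -2.405 3.44
v -4.88 -2.55 3.712
v -5.043 -2.81 3.905
v -5.152 -3.146 3.992
v -5.19 -3.505 3.957
v -5.152 -3.833 3.808
v -5.043 -4.081 3.566
v -4.881 -4.21 3.269
v -4.689 -4.202 2.961
v -4.497 -4.056 2.69
v -4.334 -3.796 2.496
v -0.226 2.414 -2.569
v 0.314 2.624 -1.795
v 0.286 0.936 -2.525
v 0.826 1.146 -1.751
v -0.139 1.13 -1.678
v -0.455 2.044 -1.706
v 1.055 1.516 -2.614
v 0.739 2.43 -2.642
v 1.106 2.069 -1.822
v 0.368 1.831 -1.244
v 0.232 1.729 -3.076
v -0.506 1.491 -2.498
v -0.001 2.649 -2.186
v 0.601 0.911 -2.134
v 0.034 0.902 -2.092
v 0.351 1.025 -1.636
v -0.453 2.308 -2.134
v -0.136 2.431 -1.678
v -0.402 1.553 -1.61
v 0.736 1.129 -2.642
v 1.053 1.252 -2.186
v 0.249 2.535 -2.684
v 0.566 2.658 -2.228
v 1.002 2.007 -2.71
v 0.782 2.446 -1.747
v 1.083 1.577 -1.721
v 1.217 1.795 -2.229
v 1.031 2.332 -2.245
v 0.348 2.306 -1.407
v 0.649 1.437 -1.381
v 0.082 1.428 -1.338
v -0.104 1.965 -1.354
v 0.813 1.98 -1.423
v -0.049 2.123 -2.939
v 0.252 1.254 -2.913
v 0.704 1.595 -2.966
v 0.518 2.132 -2.982
v -0.483 1.983 -2.599
v -0.182 1.114 -2.573
v -0.431 1.228 -2.075
v -0.617 1.765 -2.091
v -0.213 1.58 -2.897
v -0.664 -0.079 0.369
v -0.035 0.497 0.112
v 1.292 -0.346 1.474
v 0.664 -0.921 1.731
v -0.2 0.681 0.387
v 1.127 -0.162 1.749
v -0.446 0.734 0.659
v 0.882 -0.109 2.021
v -0.729 0.646 0.881
v 0.599 -0.196 2.243
v -1 0.434 1.015
v 0.327 -0.409 2.376
v -1.214 0.132 1.036
v 0.114 -0.71 2.398
v -1.333 -0.206 0.943
v -0.005 -1.048 2.304
v -1.335 -0.522 0.75
v -0.008 -1.364 2.111
v -1.222 -0.761 0.491
v 0.106 -1.604 1.853
v -1.012 -0.882 0.212
v 0.315 -1.725 1.573
v -0.742 -0.865 -0.041
v 0.585 -1.707 1.321
v -0.459 -0.711 -0.222
v 0.869 -1.554 1.139
v -0.211 -0.448 -0.302
v 1.117 -1.291 1.06
v -0.041 -0.122 -0.265
v 1.287 -0.964 1.097
v 0.021 0.213 -0.118
v 1.349 -0.63 1.243
v 1.199 1.444 1.734
v 2.17 1.256 1.773
v 1.401 2.696 2.726
v 2.095 1.606 1.346
v 1.736 1.906 1.042
v 1.206 2.059 0.958
v 0.674 2.016 1.119
v 0.308 1.793 1.476
v 0.225 1.458 1.915
v 0.452 1.119 2.296
v 0.915 0.884 2.499
v 1.468 0.826 2.458
v 1.936 0.965 2.188
f 2 1 4
f 2 4 3
f 4 1 5
f 4 5 3
f 5 1 6
f 5 6 3
f 6 1 7
f 6 7 3
f 7 1 8
f 7 8 3
f 8 1 9
f 8 9 3
f 9 1 10
f 9 10 3
f 10 1 11
f 10 11 3
f 11 1 12
f 11 12 3
f 12 1 13
f 12 13 3
f 13 1 14
f 13 14 3
f 14 1 15
f 14 15 3
f 15 1 16
f 15 16 3
f 16 1 17
f 16 17 3
f 17 1 2
f 17 2 3
f 19 18 21
f 19 21 20
f 21 18 22
f 21 22 20
f 22 18 23
f 22 23 20
f 23 18 24
f 23 24 20
f 24 18 25
f 24 25 20
f 25 18 26
f 25 26 20
f 26 18 27
f 26 27 20
f 27 18 28
f 27 28 20
f 28 18 29
f 28 29 20
f 29 18 30
f 29 30 20
f 30 18 31
f 30 31 20
f 31 18 32
f 31 32 20
f 32 18 33
f 32 33 20
f 33 18 34
f 33 34 20
f 34 18 35
f 34 35 20
f 35 18 19
f 35 19 20
f 36 73 52
f 73 47 76
f 52 76 41
f 73 76 52
f 36 52 48
f 52 41 53
f 48 53 37
f 52 53 48
f 36 48 57
f 48 37 58
f 57 58 43
f 48 58 57
f 36 57 69
f 57 43 72
f 69 72 46
f 57 72 69
f 36 69 73
f 69 46 77
f 73 77 47
f 69 77 73
f 37 53 64
f 53 41 67
f 64 67 45
f 53 67 64
f 41 76 54
f 76 47 75
f 54 75 40
f 76 75 54
f 47 77 74
f 77 46 70
f 74 70 38
f 77 70 74
f 46 72 71
f 72 43 59
f 71 59 42
f 72 59 71
f 43 58 63
f 58 37 60
f 63 60 44
f 58 60 63
f 39 65 51
f 65 45 66
f 51 66 40
f 65 66 51
f 39 51 49
f 51 40 50
f 49 50 38
f 51 50 49
f 39 49 56
f 49 38 55
f 56 55 42
f 49 55 56
f 39 56 61
f 56 42 62
f 61 62 44
f 56 62 61
f 39 61 65
f 61 44 68
f 65 68 45
f 61 68 65
f 40 66 54
f 66 45 67
f 54 67 41
f 66 67 54
f 38 50 74
f 50 40 75
f 74 75 47
f 50 75 74
f 42 55 71
f 55 38 70
f 71 70 46
f 55 70 71
f 44 62 63
f 62 42 59
f 63 59 43
f 62 59 63
f 45 68 64
f 68 44 60
f 64 60 37
f 68 60 64
f 79 78 82
f 79 82 80
f 80 82 83
f 80 83 81
f 82 78 84
f 82 84 83
f 83 84 85
f 83 85 81
f 84 78 86
f 84 86 85
f 85 86 87
f 85 87 81
f 86 78 88
f 86 88 87
f 87 88 89
f 87 89 81
f 88 78 90
f 88 90 89
f 89 90 91
f 89 91 81
f 90 78 92
f 90 92 91
f 91 92 93
f 91 93 81
f 92 78 94
f 92 94 93
f 93 94 95
f 93 95 81
f 94 78 96
f 94 96 95
f 95 96 97
f 95 97 81
f 96 78 98
f 96 98 97
f 97 98 99
f 97 99 81
f 98 78 100
f 98 100 99
f 99 100 101
f 99 101 81
f 100 78 102
f 100 102 101
f 101 102 103
f 101 103 81
f 102 78 104
f 102 104 103
f 103 104 105
f 103 105 81
f 104 78 106
f 104 106 105
f 105 106 107
f 105 107 81
f 106 78 108
f 106 108 107
f 107 108 109
f 107 109 81
f 108 78 79
f 108 79 109
f 109 79 80
f 109 80 81
f 111 110 113
f 111 113 112
f 113 110 114
f 113 114 112
f 114 110 115
f 114 115 112
f 115 110 116
f 115 116 112
f 116 110 117
f 116 117 112
f 117 110 118
f 117 118 112
f 118 110 119
f 118 119 112
f 119 110 120
f 119 120 112
f 120 110 121
f 120 121 112
f 121 110 122
f 121 122 112
f 122 110 111
f 122 111 112

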